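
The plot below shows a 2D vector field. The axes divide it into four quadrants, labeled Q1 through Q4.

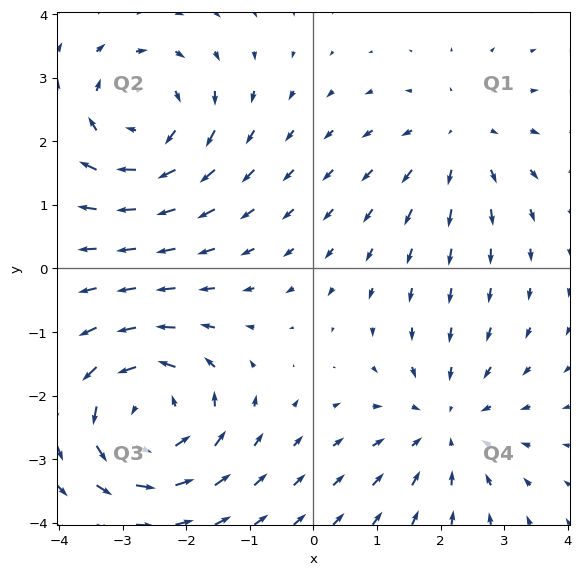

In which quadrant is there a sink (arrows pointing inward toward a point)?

Q4

The sink sits at approximately (2.1, -2.5), which lies in quadrant Q4. The divergence there is about -3, negative as expected for a sink.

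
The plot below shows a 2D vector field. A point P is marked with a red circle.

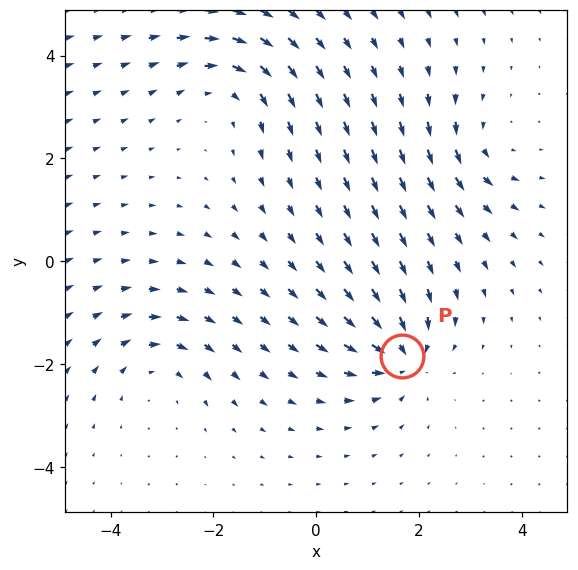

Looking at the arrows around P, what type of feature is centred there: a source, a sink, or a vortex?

sink

At P (1.7, -1.8) the arrows converge inward. Divergence about -6, curl ≈0 — negative divergence with near-zero curl is a sink.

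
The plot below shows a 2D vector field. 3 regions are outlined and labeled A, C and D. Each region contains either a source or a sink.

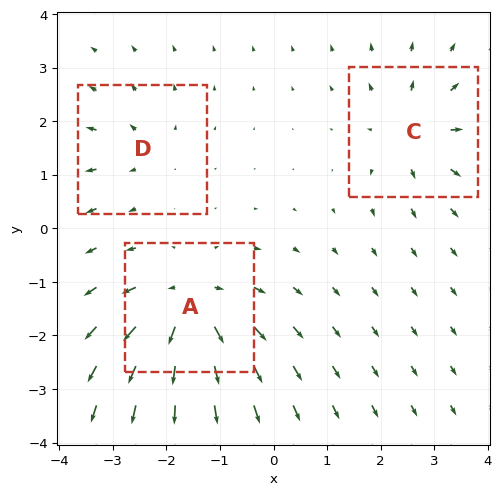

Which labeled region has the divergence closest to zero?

D

Divergence at each region's feature centre — A: about +6, C: about +4, D: about +3. Region D is closest to zero.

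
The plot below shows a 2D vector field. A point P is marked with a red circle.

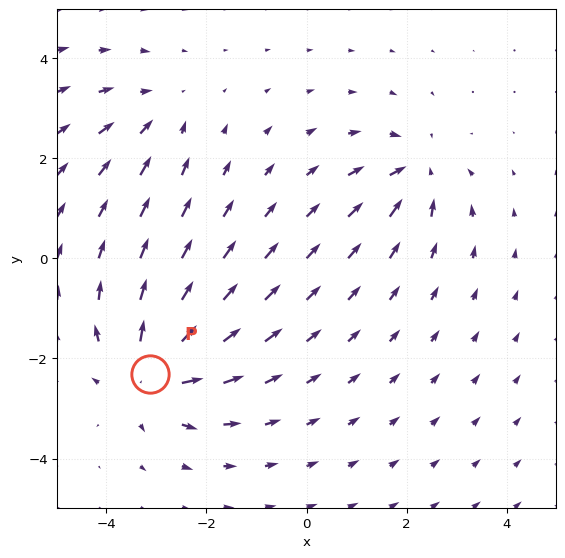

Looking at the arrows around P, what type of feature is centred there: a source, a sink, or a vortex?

At P (-3.1, -2.3) the arrows spread outward. Divergence about +5, curl ≈0 — positive divergence with near-zero curl is a source.

source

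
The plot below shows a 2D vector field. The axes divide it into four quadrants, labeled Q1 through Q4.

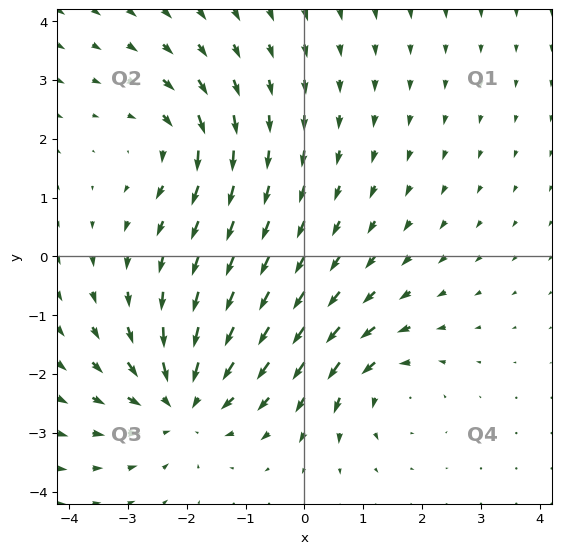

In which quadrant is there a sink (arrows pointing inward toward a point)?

Q3

The sink sits at approximately (-2.1, -2.5), which lies in quadrant Q3. The divergence there is about -4, negative as expected for a sink.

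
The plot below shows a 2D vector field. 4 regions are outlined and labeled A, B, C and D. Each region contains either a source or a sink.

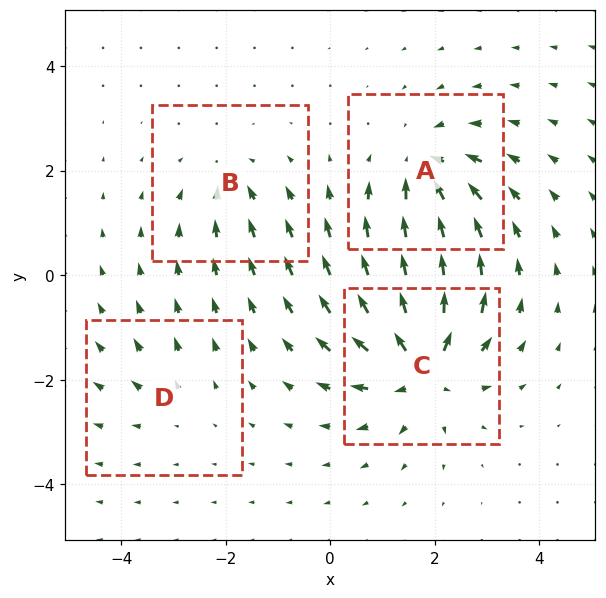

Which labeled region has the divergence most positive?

C

Divergence at each region's feature centre — A: about -6, B: about -3, C: about +7, D: about +2. Region C is most positive.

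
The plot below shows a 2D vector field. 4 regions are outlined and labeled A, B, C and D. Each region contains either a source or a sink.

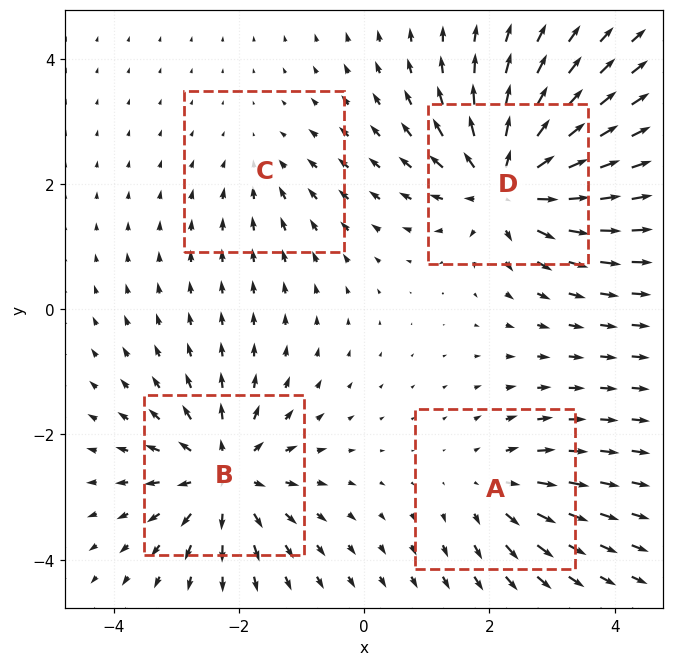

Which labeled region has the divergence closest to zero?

C

Divergence at each region's feature centre — A: about +4, B: about +6, C: about -2, D: about +8. Region C is closest to zero.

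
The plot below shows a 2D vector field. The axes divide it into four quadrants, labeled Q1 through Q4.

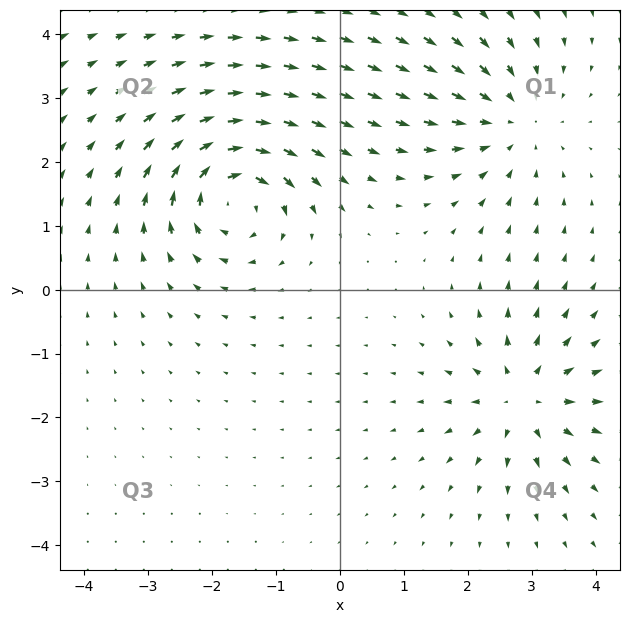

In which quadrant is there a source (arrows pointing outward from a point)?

Q4

The source sits at approximately (2.9, -1.7), which lies in quadrant Q4. The divergence there is about +4, positive as expected for a source.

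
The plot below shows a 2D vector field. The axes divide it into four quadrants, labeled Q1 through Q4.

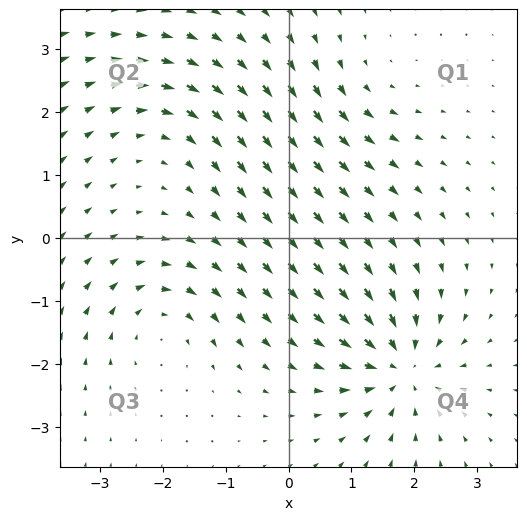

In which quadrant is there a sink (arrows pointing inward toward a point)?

The sink sits at approximately (1.8, -2.1), which lies in quadrant Q4. The divergence there is about -7, negative as expected for a sink.

Q4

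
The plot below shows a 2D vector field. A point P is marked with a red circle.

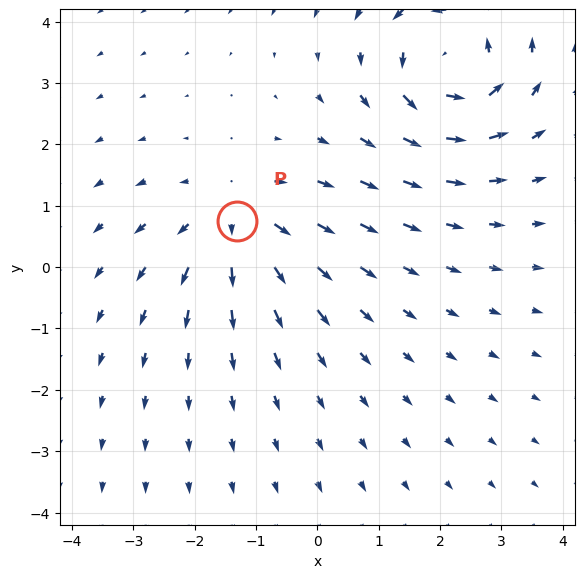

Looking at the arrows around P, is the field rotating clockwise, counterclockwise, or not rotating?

not rotating

Near P at (-1.3, 0.8) the arrows show no circulation. The curl there is ≈0.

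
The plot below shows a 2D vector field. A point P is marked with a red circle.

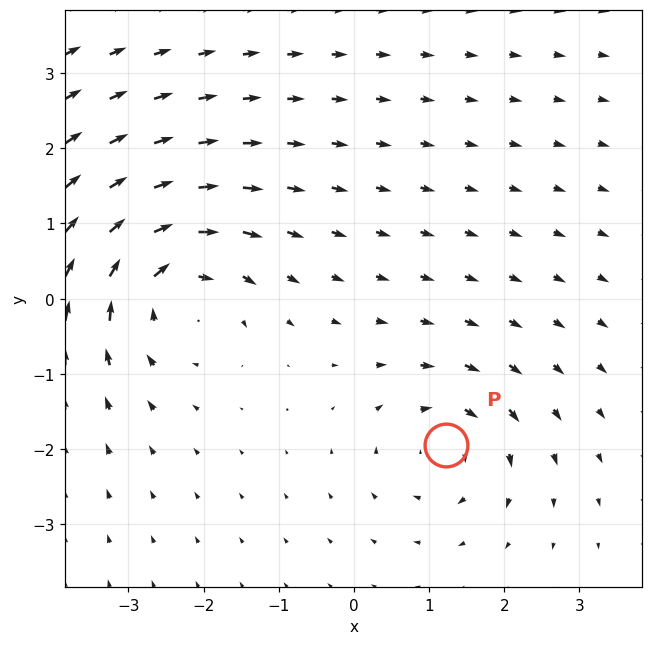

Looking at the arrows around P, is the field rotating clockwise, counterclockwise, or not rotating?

Near P at (1.2, -1.9) the arrows circulate clockwise. The curl (z-component) there is about -4; negative curl means clockwise rotation.

clockwise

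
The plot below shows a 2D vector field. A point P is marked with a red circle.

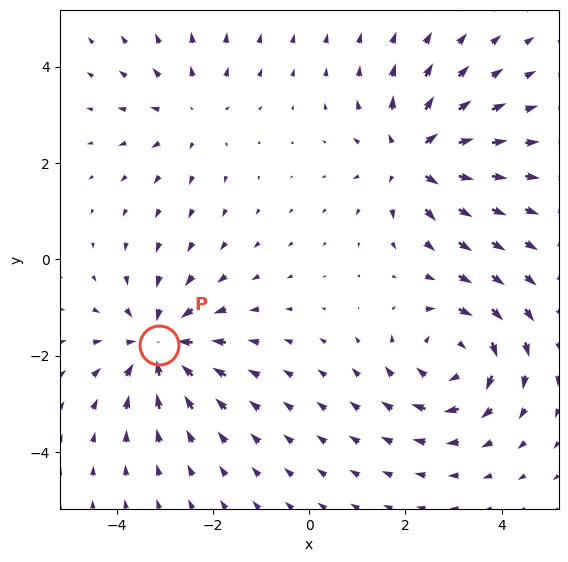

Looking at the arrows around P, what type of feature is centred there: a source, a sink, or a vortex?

sink

At P (-3.1, -1.8) the arrows converge inward. Divergence about -5, curl ≈0 — negative divergence with near-zero curl is a sink.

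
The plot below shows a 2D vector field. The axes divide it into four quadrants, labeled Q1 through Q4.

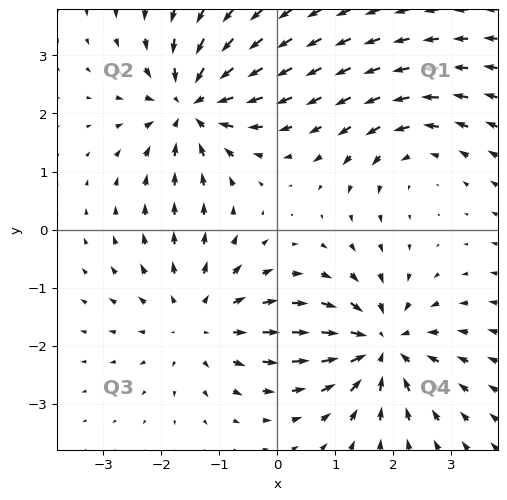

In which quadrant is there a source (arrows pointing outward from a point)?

Q3

The source sits at approximately (-1.3, -1.6), which lies in quadrant Q3. The divergence there is about +3, positive as expected for a source.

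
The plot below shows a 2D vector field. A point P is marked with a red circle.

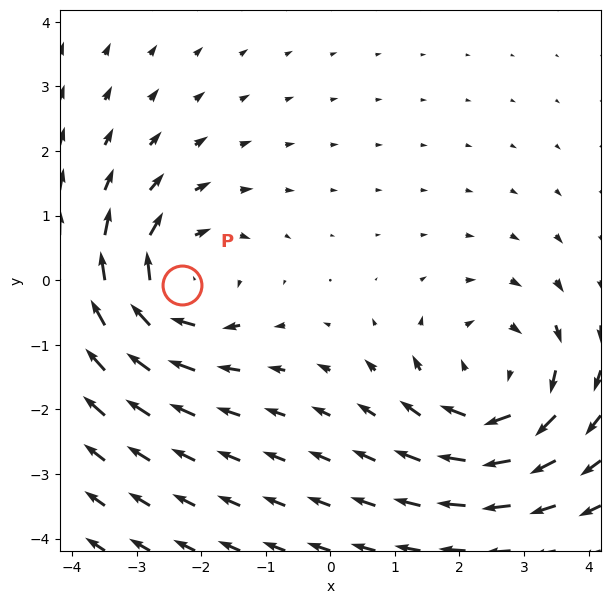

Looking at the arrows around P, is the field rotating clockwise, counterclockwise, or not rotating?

clockwise

Near P at (-2.3, -0.1) the arrows circulate clockwise. The curl (z-component) there is about -4; negative curl means clockwise rotation.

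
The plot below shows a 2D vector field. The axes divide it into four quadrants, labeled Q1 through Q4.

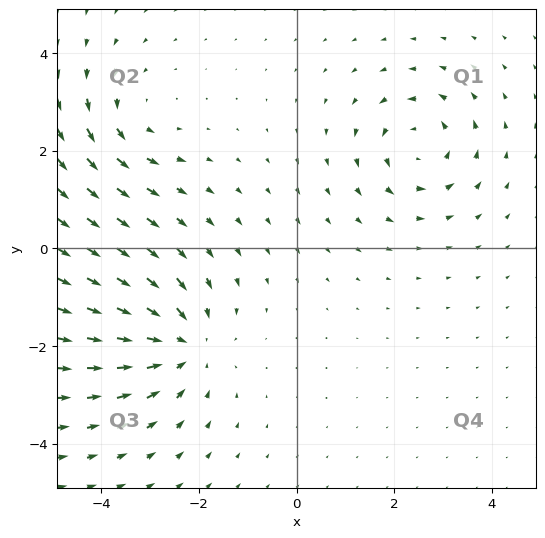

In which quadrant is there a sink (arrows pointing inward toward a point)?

Q3

The sink sits at approximately (-2.4, -2.0), which lies in quadrant Q3. The divergence there is about -4, negative as expected for a sink.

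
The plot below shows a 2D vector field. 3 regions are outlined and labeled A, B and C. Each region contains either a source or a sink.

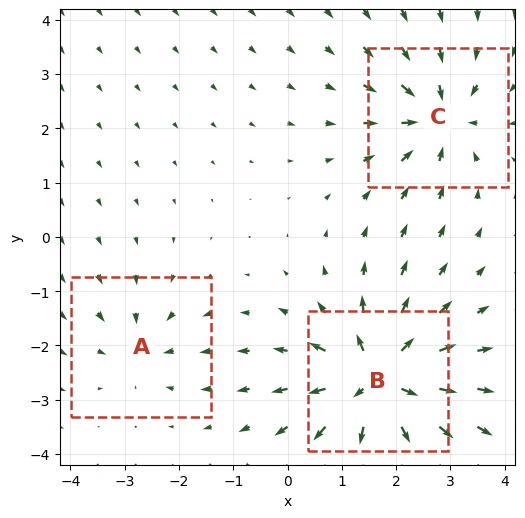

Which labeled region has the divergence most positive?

B

Divergence at each region's feature centre — A: about -3, B: about +7, C: about -4. Region B is most positive.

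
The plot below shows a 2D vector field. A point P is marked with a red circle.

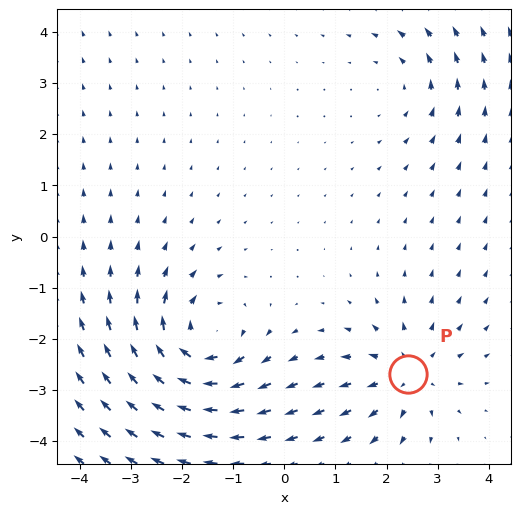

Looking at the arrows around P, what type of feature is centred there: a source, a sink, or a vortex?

At P (2.4, -2.7) the arrows spread outward. Divergence about +4, curl ≈0 — positive divergence with near-zero curl is a source.

source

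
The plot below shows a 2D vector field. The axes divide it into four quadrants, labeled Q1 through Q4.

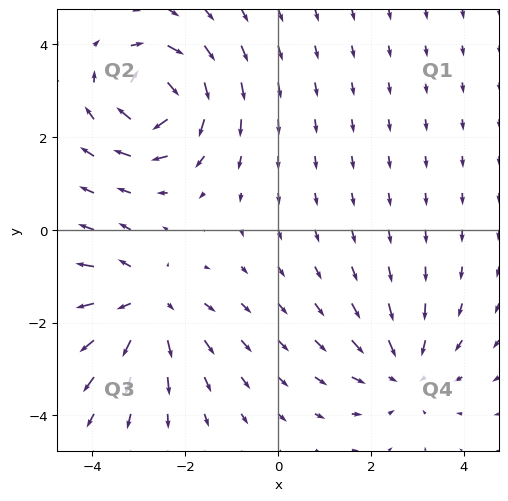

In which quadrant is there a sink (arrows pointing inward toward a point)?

The sink sits at approximately (2.7, -3.1), which lies in quadrant Q4. The divergence there is about -3, negative as expected for a sink.

Q4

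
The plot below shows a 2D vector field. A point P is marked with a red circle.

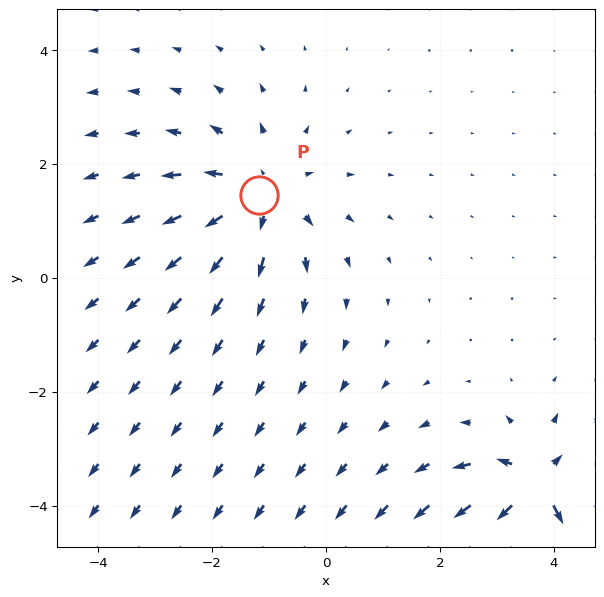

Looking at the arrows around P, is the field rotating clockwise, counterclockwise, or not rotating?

not rotating

Near P at (-1.2, 1.5) the arrows show no circulation. The curl there is ≈0.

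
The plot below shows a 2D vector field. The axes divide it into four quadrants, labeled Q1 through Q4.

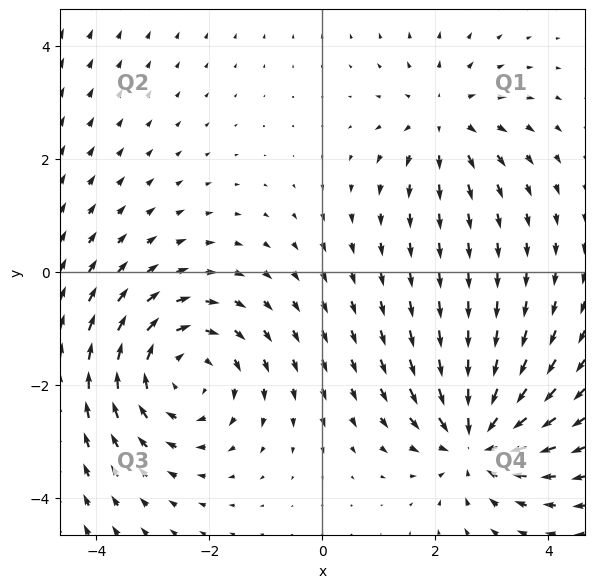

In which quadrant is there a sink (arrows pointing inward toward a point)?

Q4

The sink sits at approximately (2.7, -3.0), which lies in quadrant Q4. The divergence there is about -5, negative as expected for a sink.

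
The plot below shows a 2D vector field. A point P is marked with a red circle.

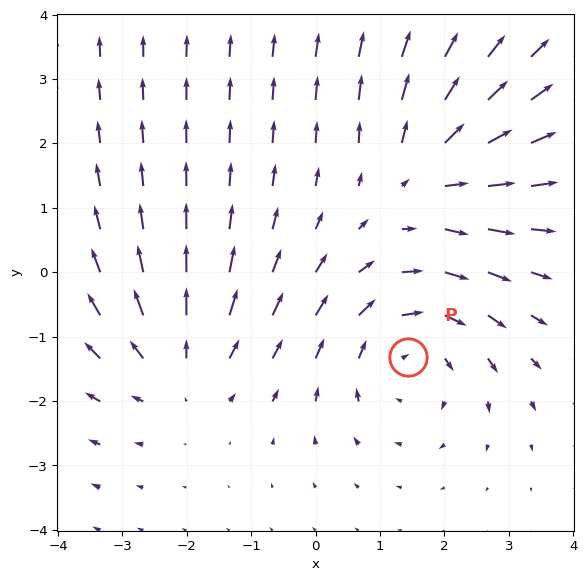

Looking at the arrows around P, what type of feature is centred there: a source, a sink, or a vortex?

At P (1.4, -1.3) the arrows circulate clockwise. Divergence ≈0, curl about -3 — near-zero divergence with nonzero curl is a vortex.

vortex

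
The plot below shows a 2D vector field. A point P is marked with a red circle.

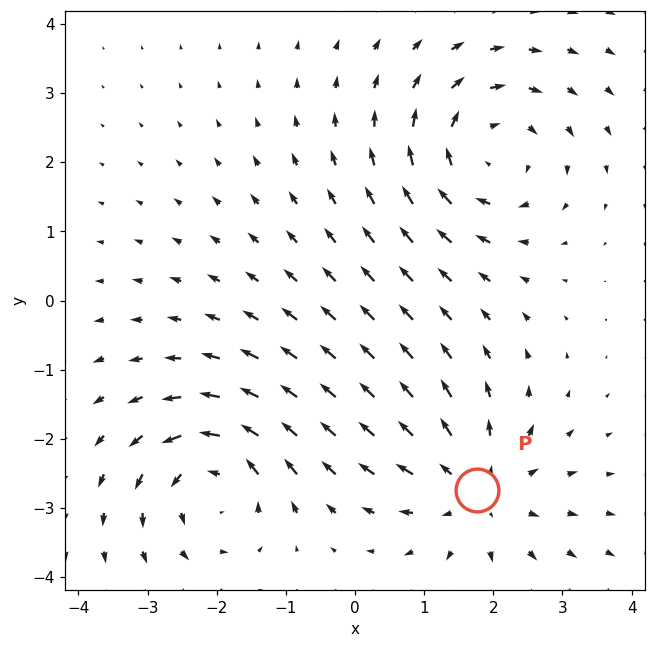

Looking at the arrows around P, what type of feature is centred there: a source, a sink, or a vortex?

At P (1.8, -2.7) the arrows spread outward. Divergence about +4, curl ≈0 — positive divergence with near-zero curl is a source.

source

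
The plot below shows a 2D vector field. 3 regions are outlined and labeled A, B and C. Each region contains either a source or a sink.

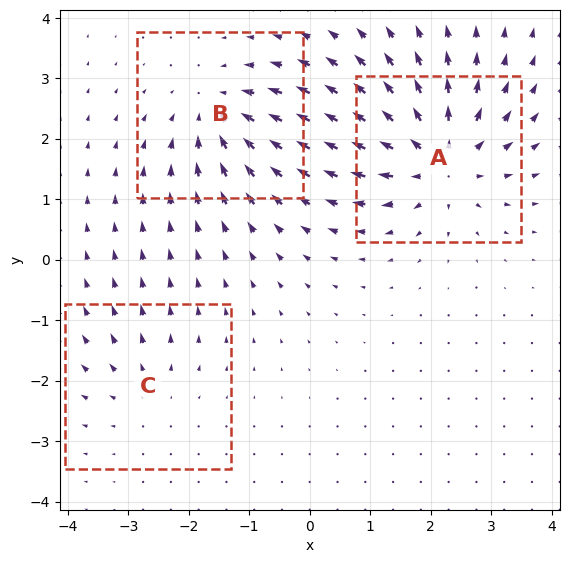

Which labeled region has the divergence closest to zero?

Divergence at each region's feature centre — A: about +5, B: about -4, C: about +2. Region C is closest to zero.

C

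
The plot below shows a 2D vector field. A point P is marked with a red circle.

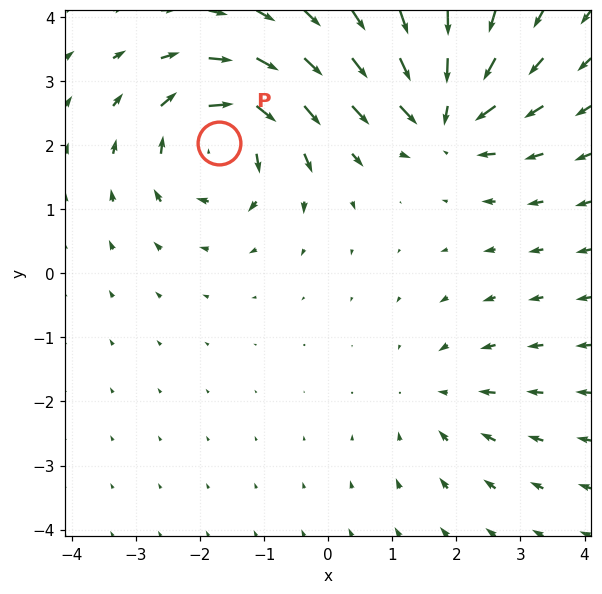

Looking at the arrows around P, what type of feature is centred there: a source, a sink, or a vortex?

At P (-1.7, 2.0) the arrows circulate clockwise. Divergence ≈0, curl about -6 — near-zero divergence with nonzero curl is a vortex.

vortex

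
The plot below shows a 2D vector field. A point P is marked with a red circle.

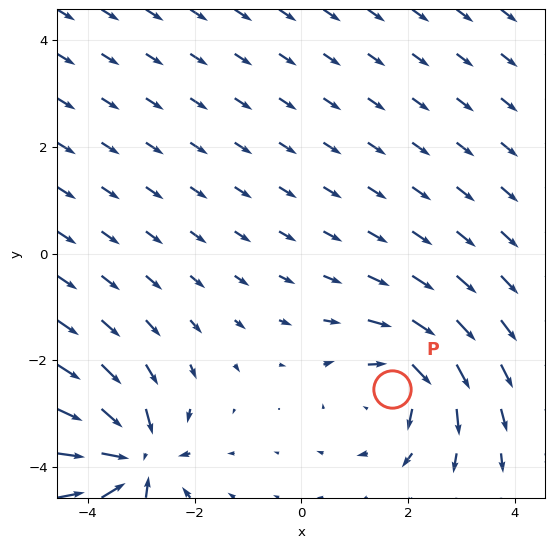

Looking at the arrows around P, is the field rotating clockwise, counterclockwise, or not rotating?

Near P at (1.7, -2.5) the arrows circulate clockwise. The curl (z-component) there is about -3; negative curl means clockwise rotation.

clockwise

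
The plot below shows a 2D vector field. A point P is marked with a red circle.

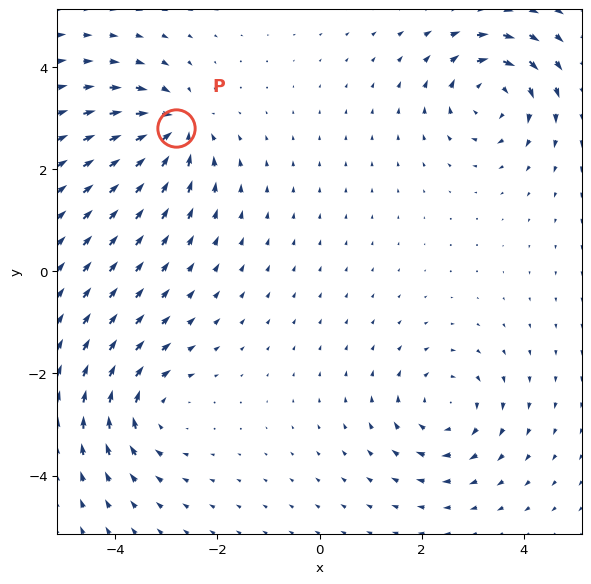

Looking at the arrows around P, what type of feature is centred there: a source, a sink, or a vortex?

At P (-2.8, 2.8) the arrows converge inward. Divergence about -7, curl ≈0 — negative divergence with near-zero curl is a sink.

sink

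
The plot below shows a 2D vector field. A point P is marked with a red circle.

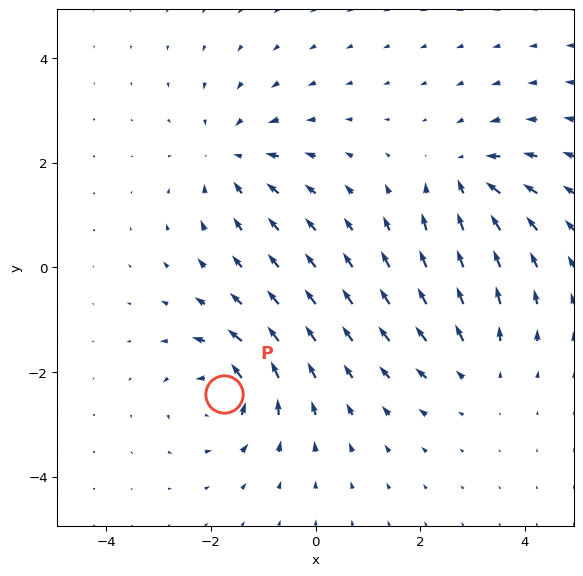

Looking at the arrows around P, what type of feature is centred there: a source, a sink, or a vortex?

At P (-1.8, -2.4) the arrows circulate counterclockwise. Divergence ≈0, curl about +7 — near-zero divergence with nonzero curl is a vortex.

vortex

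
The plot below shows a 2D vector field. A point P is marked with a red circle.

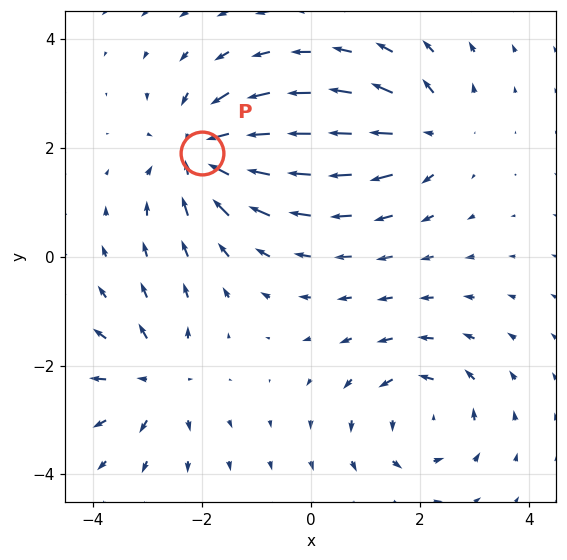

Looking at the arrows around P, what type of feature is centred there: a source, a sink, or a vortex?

sink

At P (-2.0, 1.9) the arrows converge inward. Divergence about -4, curl ≈0 — negative divergence with near-zero curl is a sink.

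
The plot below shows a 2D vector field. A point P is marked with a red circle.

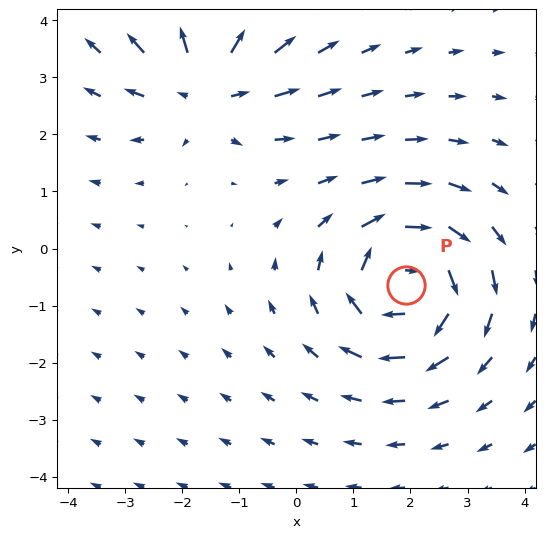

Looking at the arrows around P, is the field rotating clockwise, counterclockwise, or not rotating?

Near P at (1.9, -0.6) the arrows circulate clockwise. The curl (z-component) there is about -5; negative curl means clockwise rotation.

clockwise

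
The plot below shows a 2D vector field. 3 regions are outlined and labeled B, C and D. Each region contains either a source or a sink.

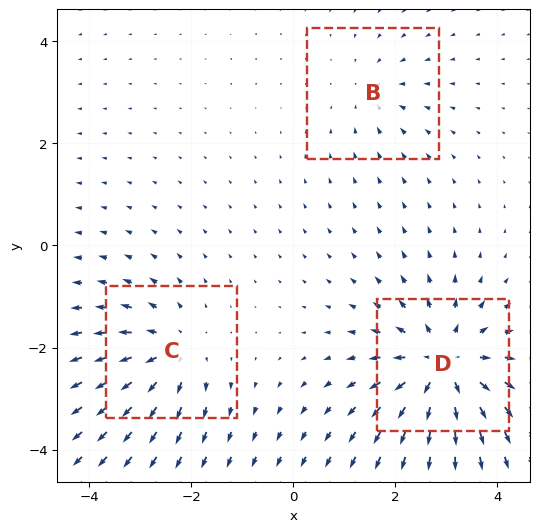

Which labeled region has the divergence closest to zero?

Divergence at each region's feature centre — B: about -2, C: about +4, D: about +6. Region B is closest to zero.

B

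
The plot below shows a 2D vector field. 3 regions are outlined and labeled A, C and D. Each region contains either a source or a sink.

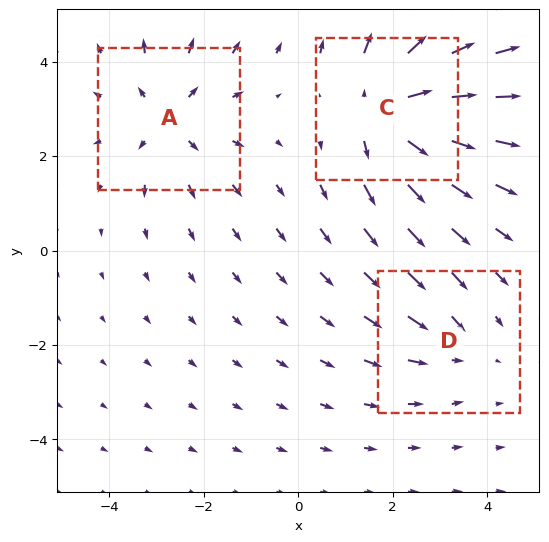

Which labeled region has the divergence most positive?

C

Divergence at each region's feature centre — A: about +3, C: about +4, D: about -2. Region C is most positive.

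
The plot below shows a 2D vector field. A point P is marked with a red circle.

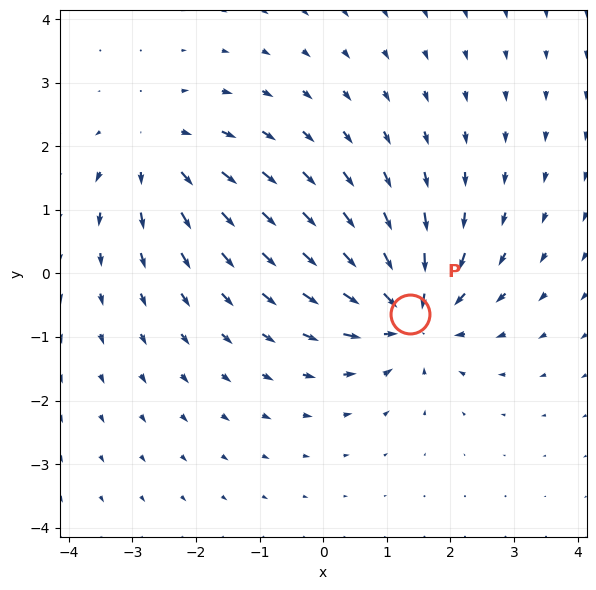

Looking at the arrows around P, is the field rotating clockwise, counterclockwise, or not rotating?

Near P at (1.4, -0.6) the arrows show no circulation. The curl there is ≈0.

not rotating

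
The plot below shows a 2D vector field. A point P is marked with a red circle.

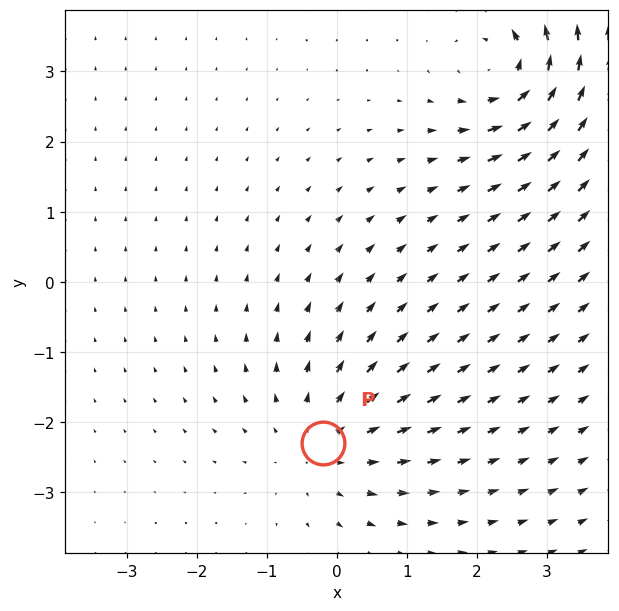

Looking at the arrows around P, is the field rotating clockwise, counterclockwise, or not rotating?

Near P at (-0.2, -2.3) the arrows show no circulation. The curl there is ≈0.

not rotating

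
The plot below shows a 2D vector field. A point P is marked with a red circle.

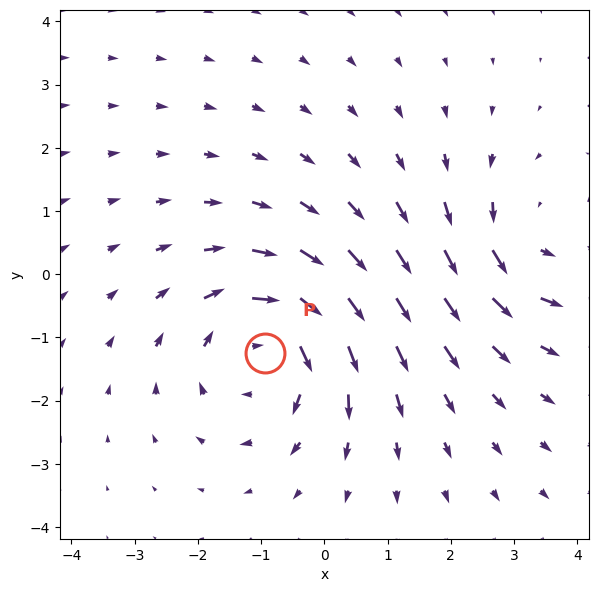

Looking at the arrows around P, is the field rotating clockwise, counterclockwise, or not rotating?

clockwise

Near P at (-0.9, -1.2) the arrows circulate clockwise. The curl (z-component) there is about -4; negative curl means clockwise rotation.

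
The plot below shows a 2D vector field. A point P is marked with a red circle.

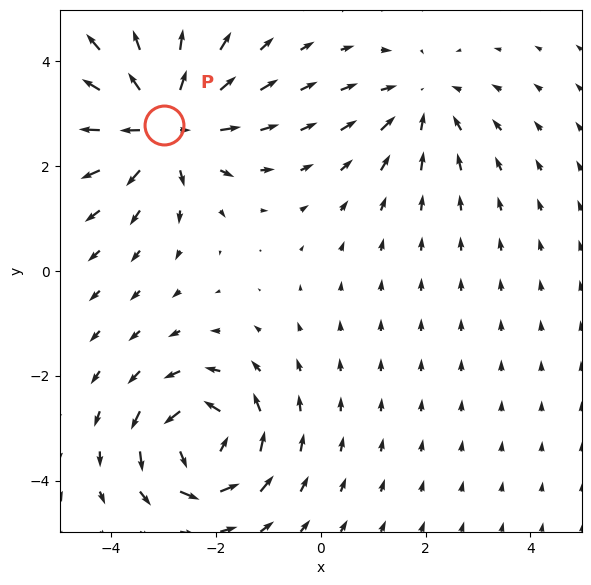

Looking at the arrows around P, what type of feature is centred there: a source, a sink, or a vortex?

source

At P (-3.0, 2.8) the arrows spread outward. Divergence about +5, curl ≈0 — positive divergence with near-zero curl is a source.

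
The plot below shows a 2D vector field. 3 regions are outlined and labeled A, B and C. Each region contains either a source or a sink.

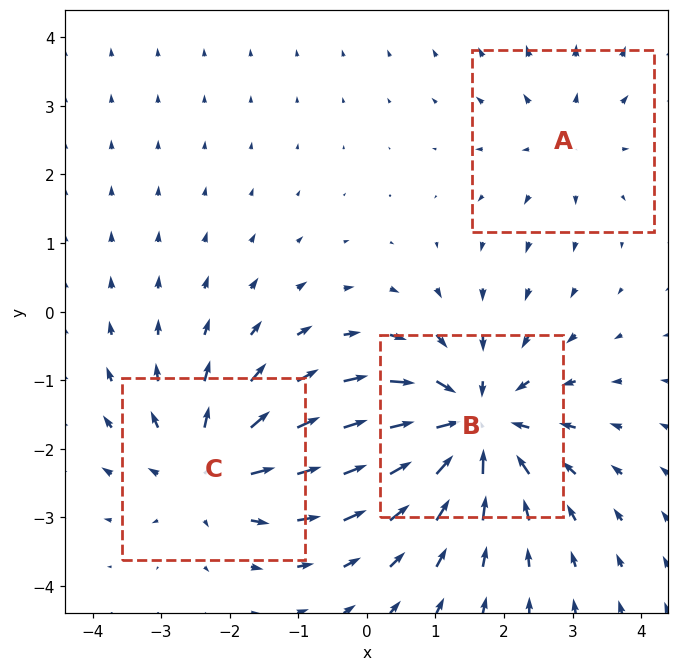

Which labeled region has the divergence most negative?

B

Divergence at each region's feature centre — A: about +2, B: about -5, C: about +3. Region B is most negative.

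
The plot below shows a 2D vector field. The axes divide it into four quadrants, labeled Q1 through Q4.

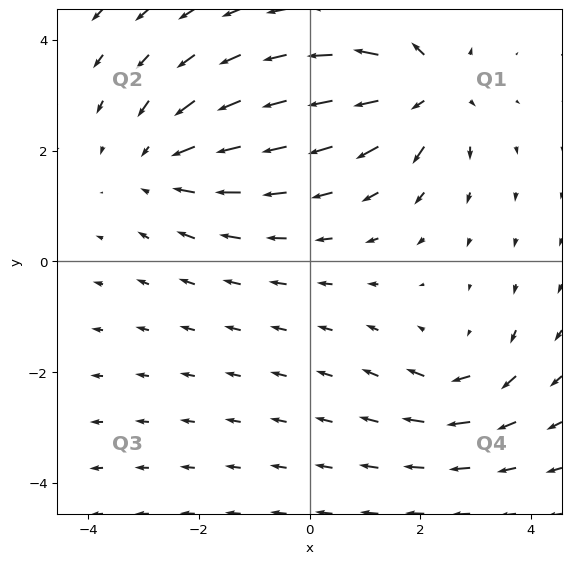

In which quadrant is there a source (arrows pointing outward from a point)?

Q1

The source sits at approximately (2.1, 3.1), which lies in quadrant Q1. The divergence there is about +4, positive as expected for a source.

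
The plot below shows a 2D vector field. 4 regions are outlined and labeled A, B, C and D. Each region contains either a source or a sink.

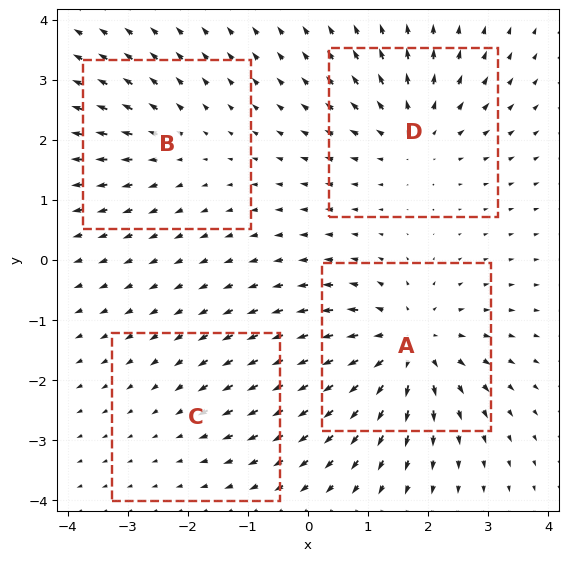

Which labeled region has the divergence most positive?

Divergence at each region's feature centre — A: about +7, B: about +3, C: about -2, D: about +5. Region A is most positive.

A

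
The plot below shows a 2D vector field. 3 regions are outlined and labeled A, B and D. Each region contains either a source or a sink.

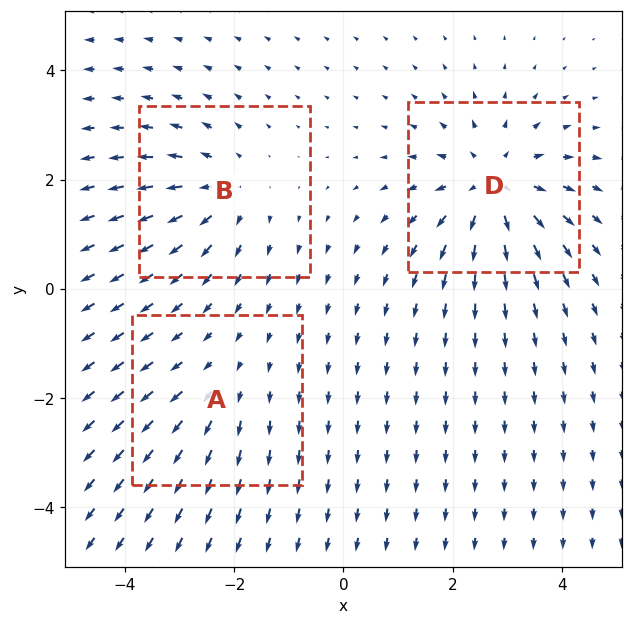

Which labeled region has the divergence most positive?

D

Divergence at each region's feature centre — A: about +2, B: about +3, D: about +4. Region D is most positive.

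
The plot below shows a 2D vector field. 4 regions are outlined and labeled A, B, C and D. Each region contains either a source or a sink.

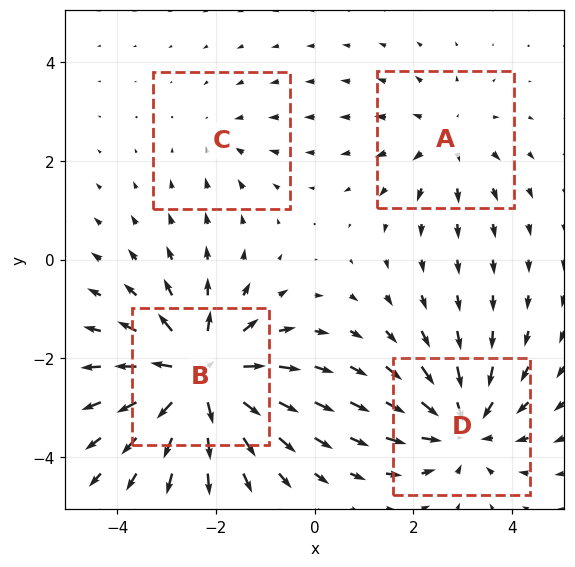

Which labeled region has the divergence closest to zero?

Divergence at each region's feature centre — A: about +3, B: about +7, C: about -2, D: about -5. Region C is closest to zero.

C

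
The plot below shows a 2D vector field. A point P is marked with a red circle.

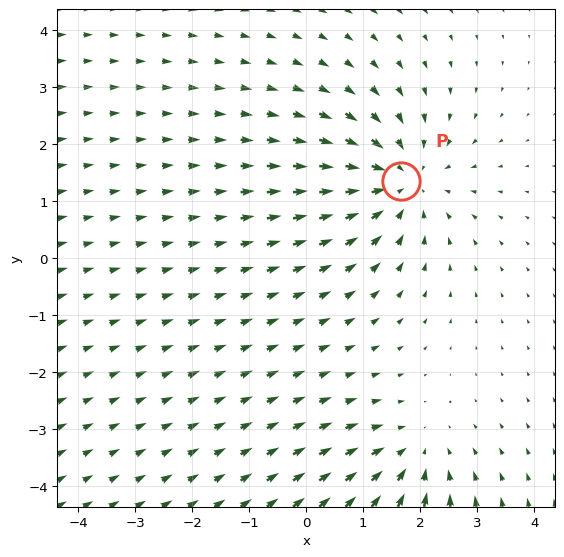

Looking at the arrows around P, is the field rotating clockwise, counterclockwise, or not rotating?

not rotating

Near P at (1.7, 1.3) the arrows show no circulation. The curl there is ≈0.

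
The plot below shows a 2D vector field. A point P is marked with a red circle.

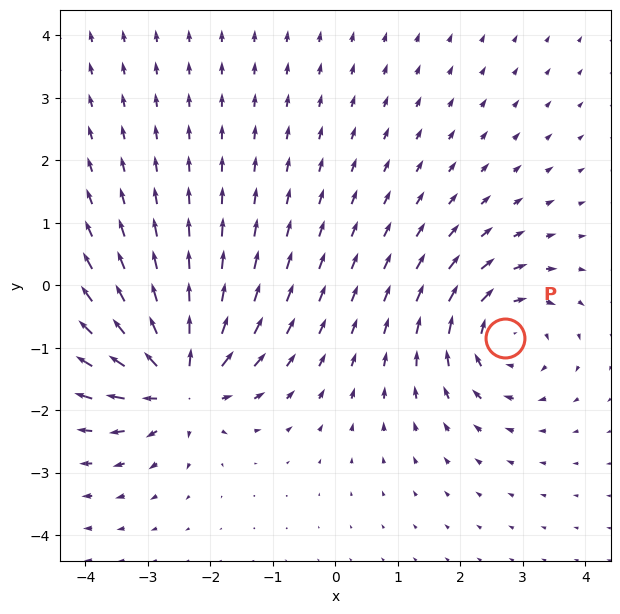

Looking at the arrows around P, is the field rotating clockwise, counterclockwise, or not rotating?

Near P at (2.7, -0.8) the arrows circulate clockwise. The curl (z-component) there is about -4; negative curl means clockwise rotation.

clockwise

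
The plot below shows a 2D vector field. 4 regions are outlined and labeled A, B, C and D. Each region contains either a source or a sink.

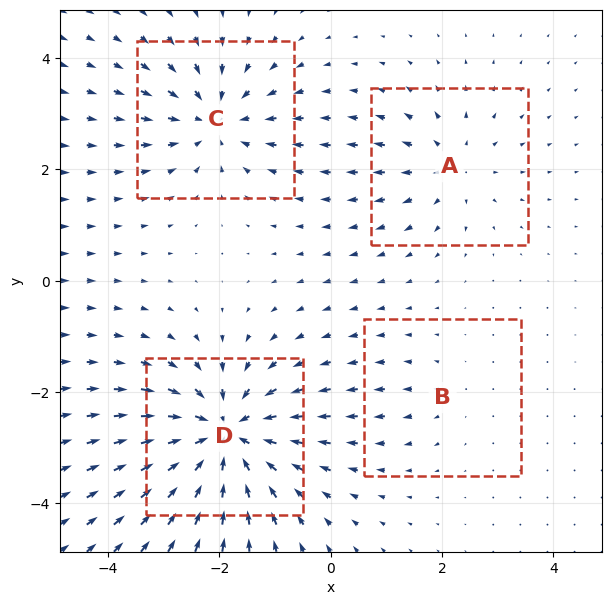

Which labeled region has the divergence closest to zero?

B

Divergence at each region's feature centre — A: about +4, B: about +2, C: about -5, D: about -7. Region B is closest to zero.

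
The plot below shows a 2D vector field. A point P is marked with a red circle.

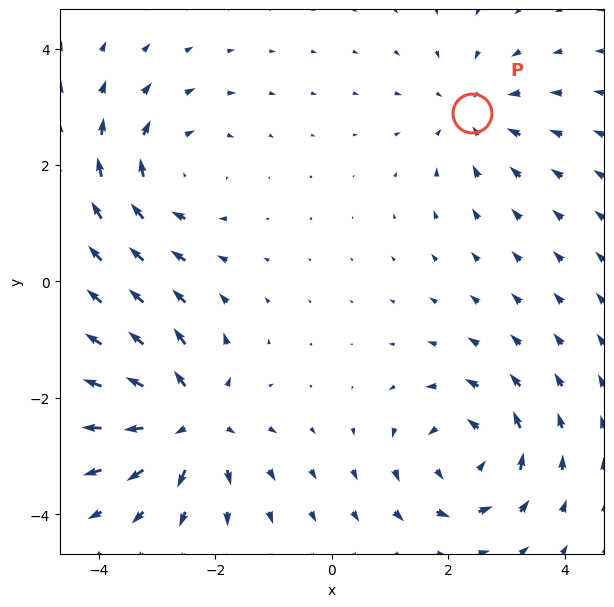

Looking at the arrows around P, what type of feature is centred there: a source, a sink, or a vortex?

At P (2.4, 2.9) the arrows converge inward. Divergence about -3, curl ≈0 — negative divergence with near-zero curl is a sink.

sink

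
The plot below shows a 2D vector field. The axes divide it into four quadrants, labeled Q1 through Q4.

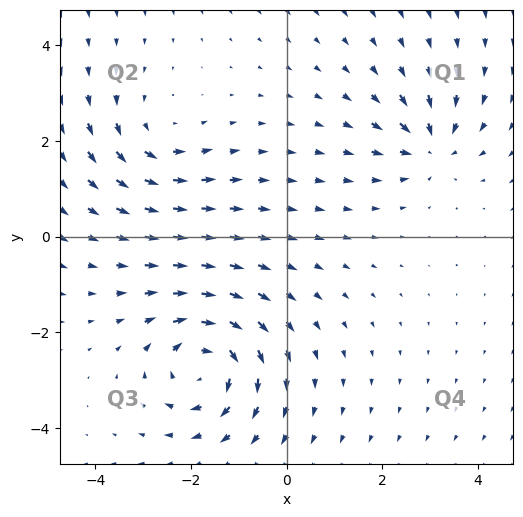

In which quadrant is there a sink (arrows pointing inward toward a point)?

The sink sits at approximately (3.0, 1.9), which lies in quadrant Q1. The divergence there is about -4, negative as expected for a sink.

Q1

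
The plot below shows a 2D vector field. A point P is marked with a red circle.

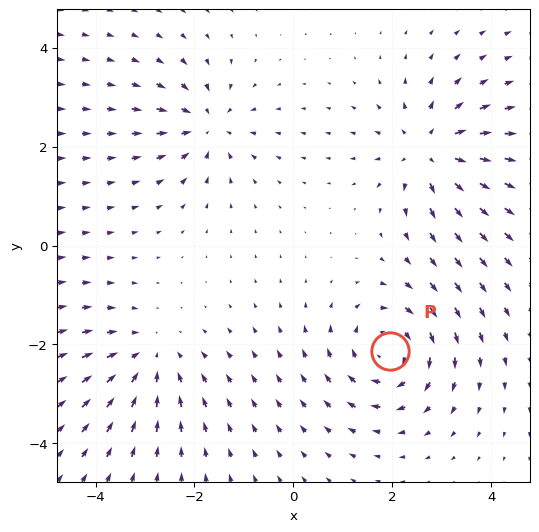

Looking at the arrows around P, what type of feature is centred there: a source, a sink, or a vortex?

At P (2.0, -2.1) the arrows circulate clockwise. Divergence ≈0, curl about -5 — near-zero divergence with nonzero curl is a vortex.

vortex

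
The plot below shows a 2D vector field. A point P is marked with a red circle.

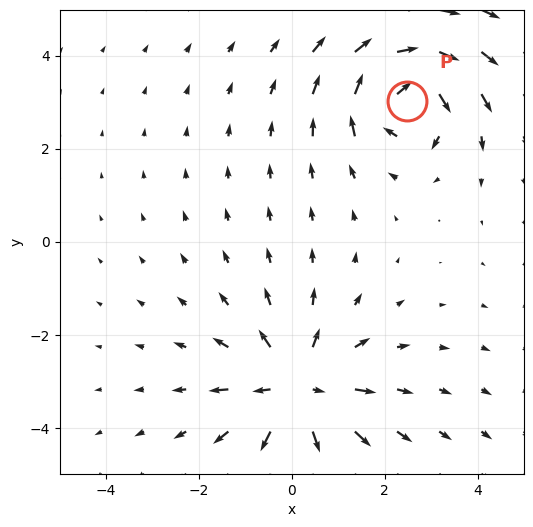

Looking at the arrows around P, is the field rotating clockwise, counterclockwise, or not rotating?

clockwise

Near P at (2.5, 3.0) the arrows circulate clockwise. The curl (z-component) there is about -5; negative curl means clockwise rotation.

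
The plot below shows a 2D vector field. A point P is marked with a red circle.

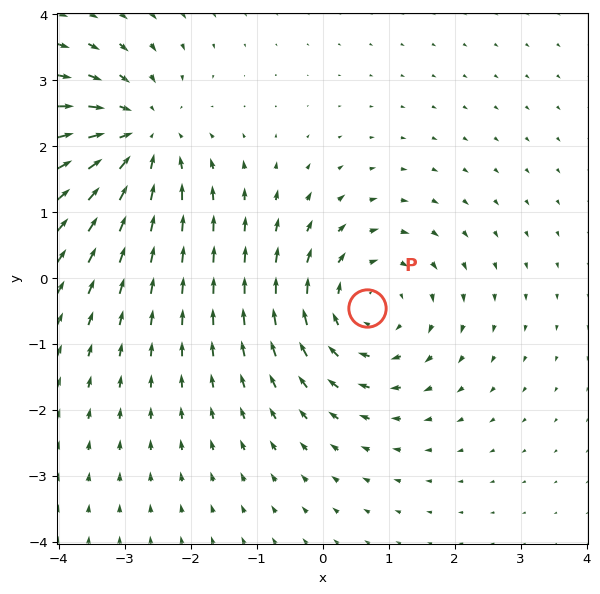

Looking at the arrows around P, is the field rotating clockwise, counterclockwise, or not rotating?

Near P at (0.7, -0.4) the arrows circulate clockwise. The curl (z-component) there is about -3; negative curl means clockwise rotation.

clockwise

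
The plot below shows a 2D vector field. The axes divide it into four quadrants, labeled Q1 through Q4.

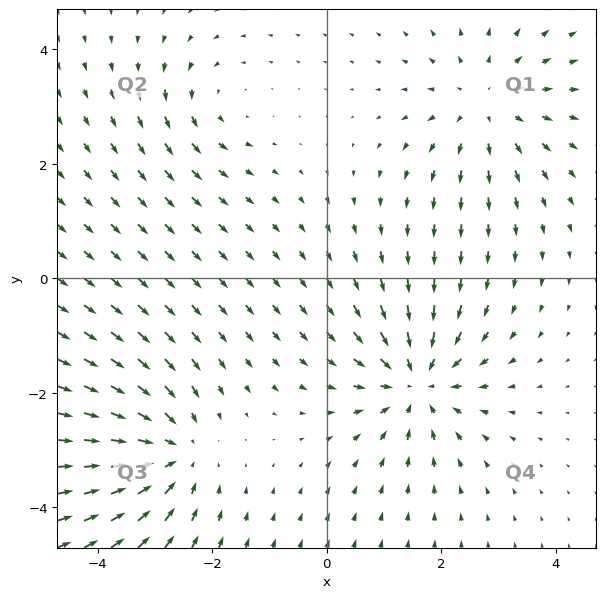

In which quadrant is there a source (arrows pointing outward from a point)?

The source sits at approximately (2.8, 3.0), which lies in quadrant Q1. The divergence there is about +3, positive as expected for a source.

Q1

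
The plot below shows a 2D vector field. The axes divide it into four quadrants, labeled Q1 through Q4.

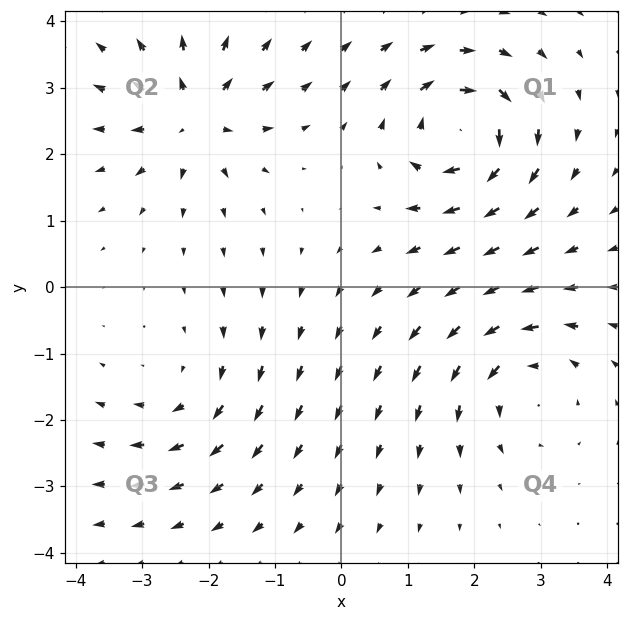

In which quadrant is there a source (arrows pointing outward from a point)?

Q2

The source sits at approximately (-2.2, 2.6), which lies in quadrant Q2. The divergence there is about +5, positive as expected for a source.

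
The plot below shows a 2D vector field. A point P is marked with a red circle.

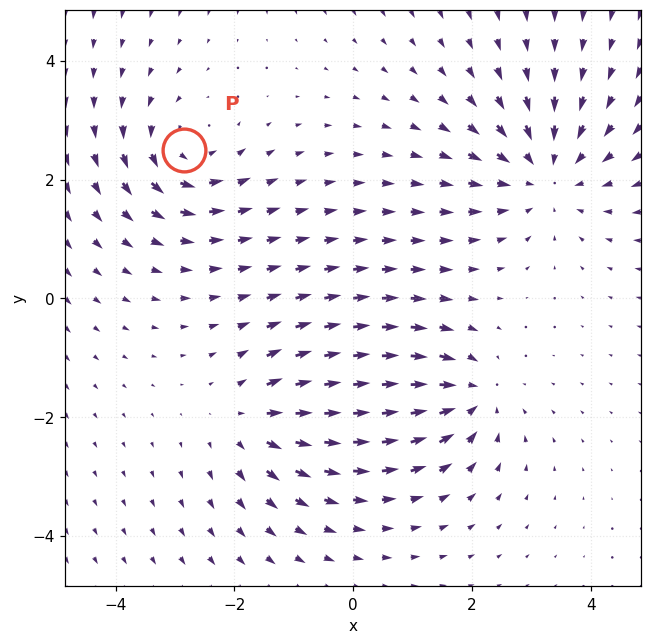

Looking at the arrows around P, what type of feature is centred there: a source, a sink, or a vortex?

vortex

At P (-2.8, 2.5) the arrows circulate counterclockwise. Divergence ≈0, curl about +4 — near-zero divergence with nonzero curl is a vortex.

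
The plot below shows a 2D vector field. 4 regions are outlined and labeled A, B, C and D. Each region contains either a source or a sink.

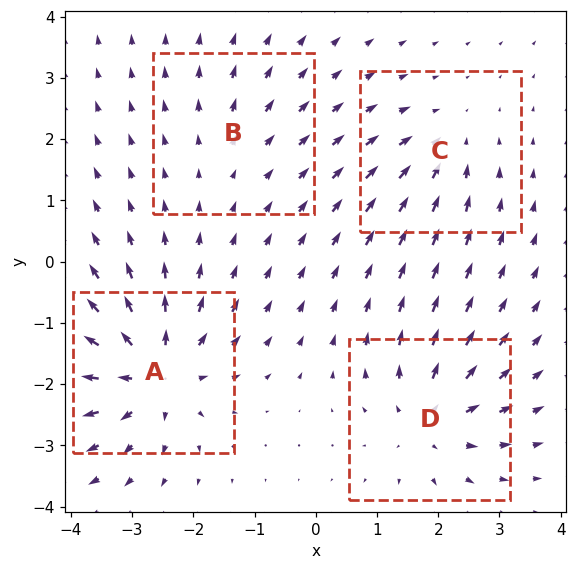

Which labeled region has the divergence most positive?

A

Divergence at each region's feature centre — A: about +8, B: about +2, C: about -4, D: about +6. Region A is most positive.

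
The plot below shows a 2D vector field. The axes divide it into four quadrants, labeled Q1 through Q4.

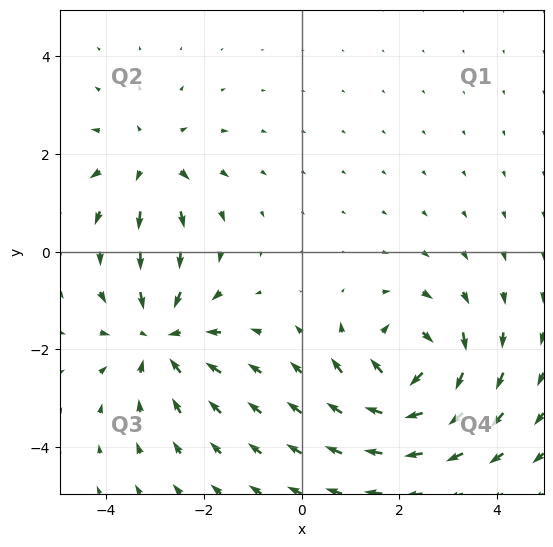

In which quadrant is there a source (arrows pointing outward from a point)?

The source sits at approximately (-3.1, 1.8), which lies in quadrant Q2. The divergence there is about +3, positive as expected for a source.

Q2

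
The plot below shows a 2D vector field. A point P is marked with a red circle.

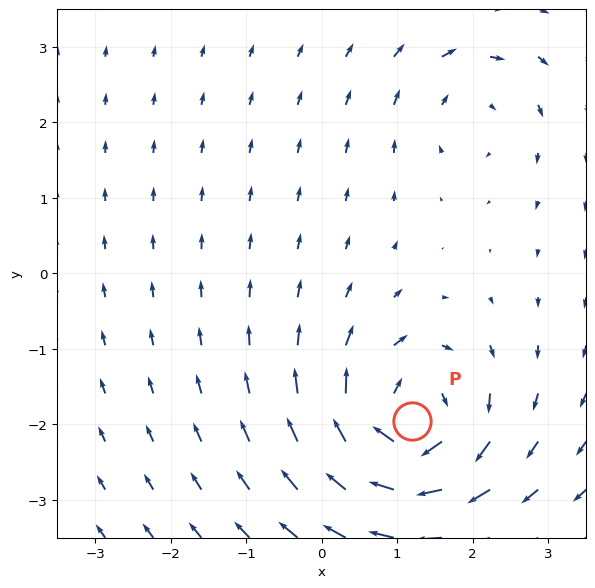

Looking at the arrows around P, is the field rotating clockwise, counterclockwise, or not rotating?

clockwise

Near P at (1.2, -2.0) the arrows circulate clockwise. The curl (z-component) there is about -7; negative curl means clockwise rotation.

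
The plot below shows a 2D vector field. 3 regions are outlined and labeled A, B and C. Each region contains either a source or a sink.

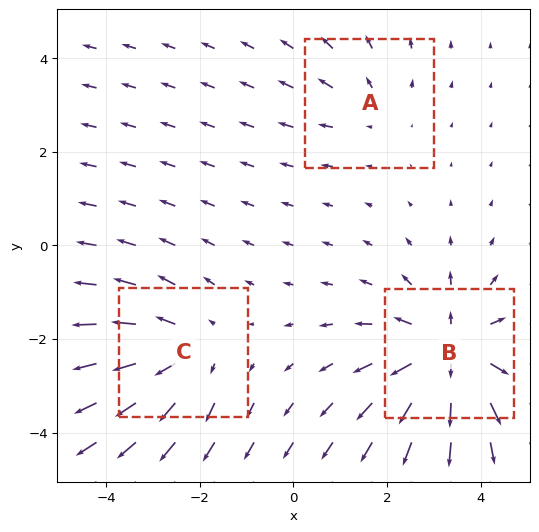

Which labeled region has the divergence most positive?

B

Divergence at each region's feature centre — A: about +2, B: about +5, C: about +3. Region B is most positive.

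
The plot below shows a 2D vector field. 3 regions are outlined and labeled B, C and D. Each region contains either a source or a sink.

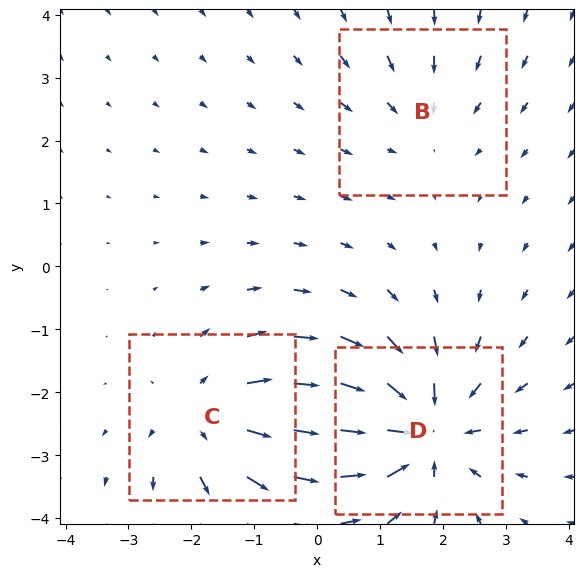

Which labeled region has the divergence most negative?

D

Divergence at each region's feature centre — B: about -2, C: about +3, D: about -5. Region D is most negative.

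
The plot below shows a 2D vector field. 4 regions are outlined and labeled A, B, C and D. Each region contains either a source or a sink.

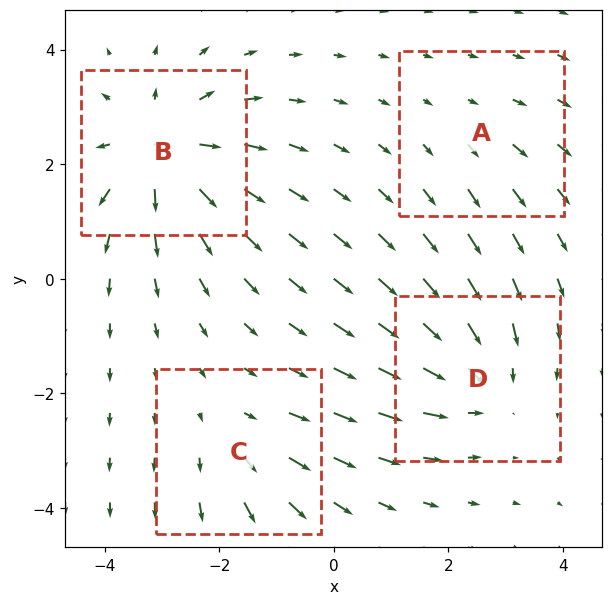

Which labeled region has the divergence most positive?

Divergence at each region's feature centre — A: about +2, B: about +6, C: about +3, D: about -4. Region B is most positive.

B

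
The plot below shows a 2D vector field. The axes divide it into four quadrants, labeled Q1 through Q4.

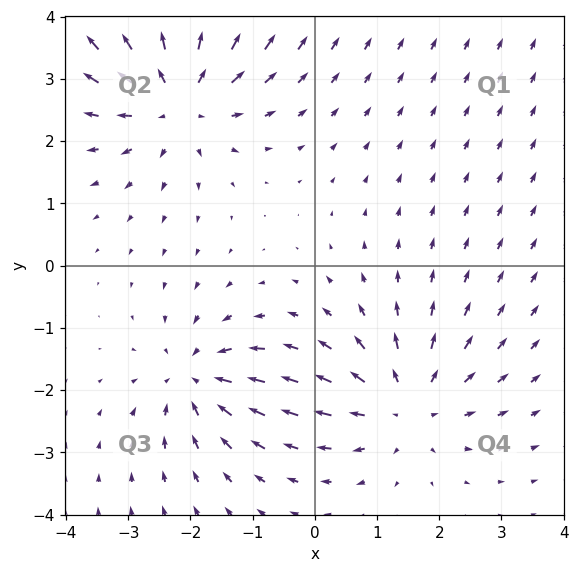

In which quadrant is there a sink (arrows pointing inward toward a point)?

Q3

The sink sits at approximately (-1.9, -1.8), which lies in quadrant Q3. The divergence there is about -4, negative as expected for a sink.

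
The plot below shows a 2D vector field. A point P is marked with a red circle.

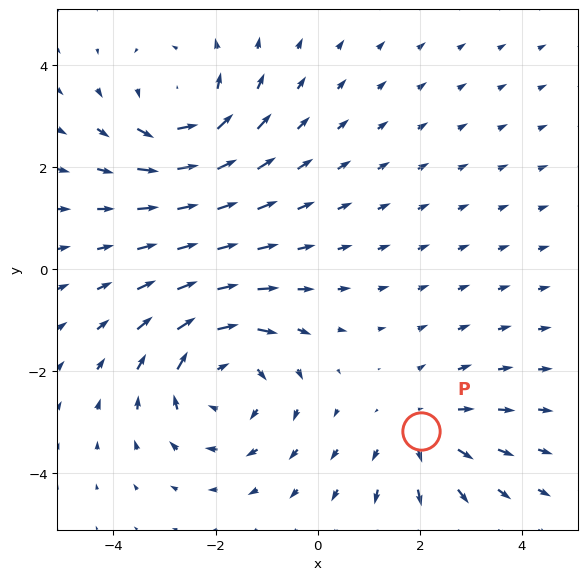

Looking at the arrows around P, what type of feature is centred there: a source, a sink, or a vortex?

At P (2.0, -3.2) the arrows spread outward. Divergence about +3, curl ≈0 — positive divergence with near-zero curl is a source.

source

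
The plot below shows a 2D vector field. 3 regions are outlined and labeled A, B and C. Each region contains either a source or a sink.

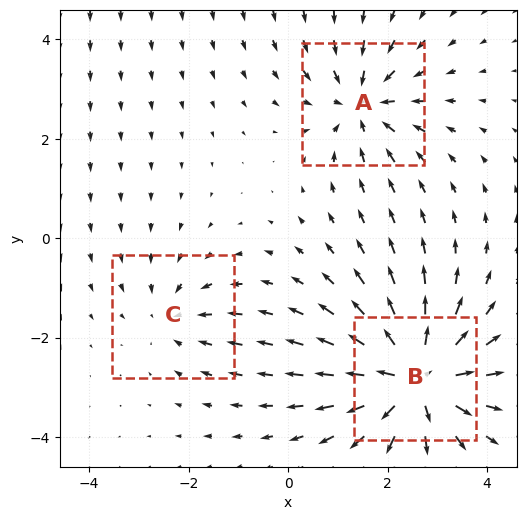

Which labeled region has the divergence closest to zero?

C

Divergence at each region's feature centre — A: about -4, B: about +6, C: about -2. Region C is closest to zero.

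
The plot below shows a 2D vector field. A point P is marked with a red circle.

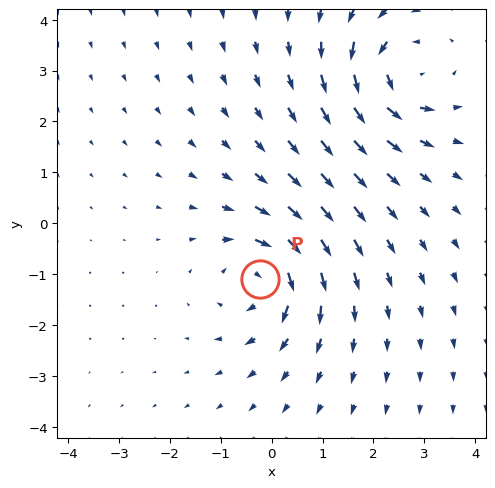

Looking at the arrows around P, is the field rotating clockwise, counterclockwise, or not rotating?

Near P at (-0.2, -1.1) the arrows circulate clockwise. The curl (z-component) there is about -6; negative curl means clockwise rotation.

clockwise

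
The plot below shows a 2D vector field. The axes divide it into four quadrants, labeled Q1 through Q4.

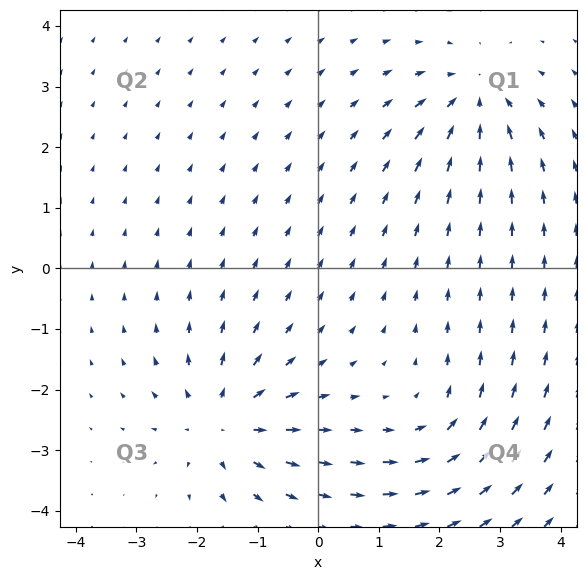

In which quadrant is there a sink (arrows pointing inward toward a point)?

The sink sits at approximately (2.6, 2.8), which lies in quadrant Q1. The divergence there is about -5, negative as expected for a sink.

Q1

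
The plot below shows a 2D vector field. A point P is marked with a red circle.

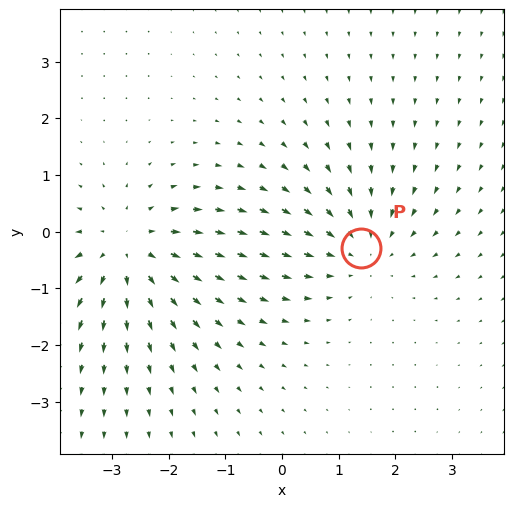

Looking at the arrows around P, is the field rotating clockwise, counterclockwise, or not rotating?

Near P at (1.4, -0.3) the arrows show no circulation. The curl there is ≈0.

not rotating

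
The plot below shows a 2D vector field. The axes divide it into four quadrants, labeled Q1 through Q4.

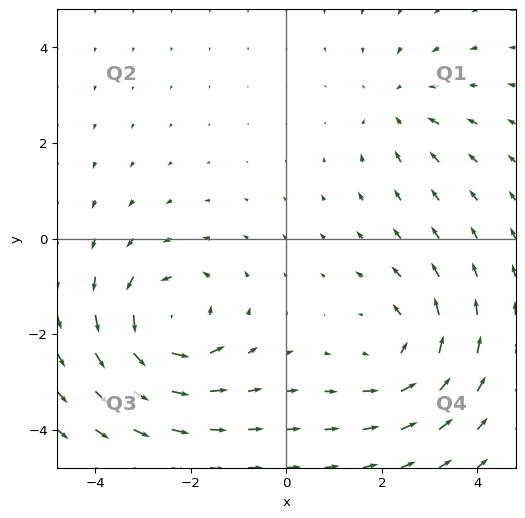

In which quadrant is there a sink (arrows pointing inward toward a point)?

The sink sits at approximately (2.3, 2.8), which lies in quadrant Q1. The divergence there is about -3, negative as expected for a sink.

Q1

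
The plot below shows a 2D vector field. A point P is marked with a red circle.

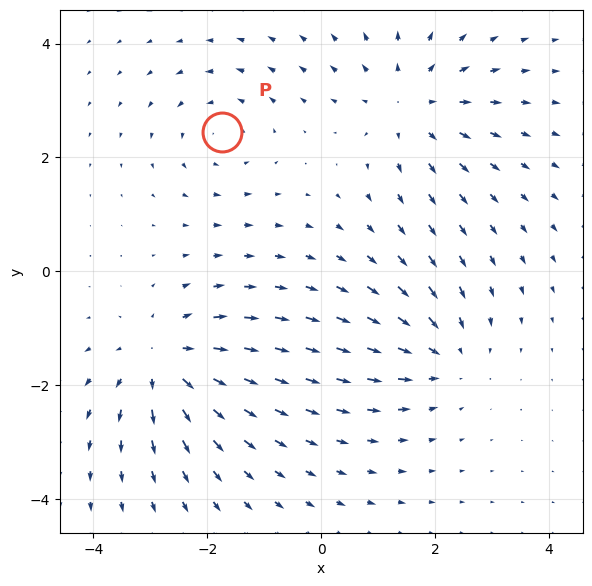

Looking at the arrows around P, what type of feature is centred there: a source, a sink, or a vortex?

At P (-1.7, 2.4) the arrows circulate counterclockwise. Divergence ≈0, curl about +3 — near-zero divergence with nonzero curl is a vortex.

vortex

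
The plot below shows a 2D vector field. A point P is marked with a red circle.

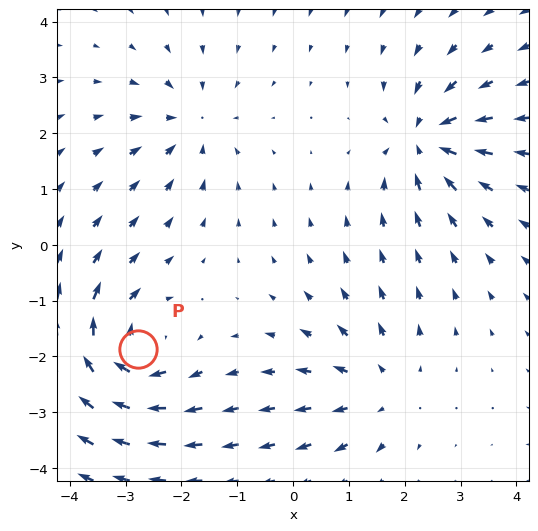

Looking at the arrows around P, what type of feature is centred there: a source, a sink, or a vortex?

At P (-2.8, -1.9) the arrows circulate clockwise. Divergence ≈0, curl about -5 — near-zero divergence with nonzero curl is a vortex.

vortex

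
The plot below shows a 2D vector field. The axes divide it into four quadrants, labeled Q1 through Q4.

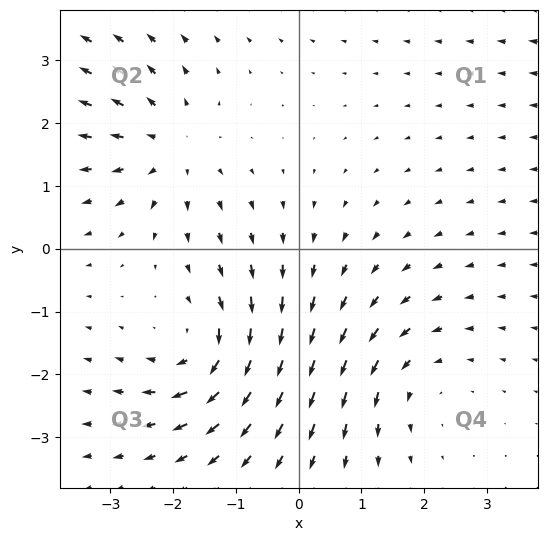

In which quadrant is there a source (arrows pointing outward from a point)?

The source sits at approximately (-2.0, 1.6), which lies in quadrant Q2. The divergence there is about +3, positive as expected for a source.

Q2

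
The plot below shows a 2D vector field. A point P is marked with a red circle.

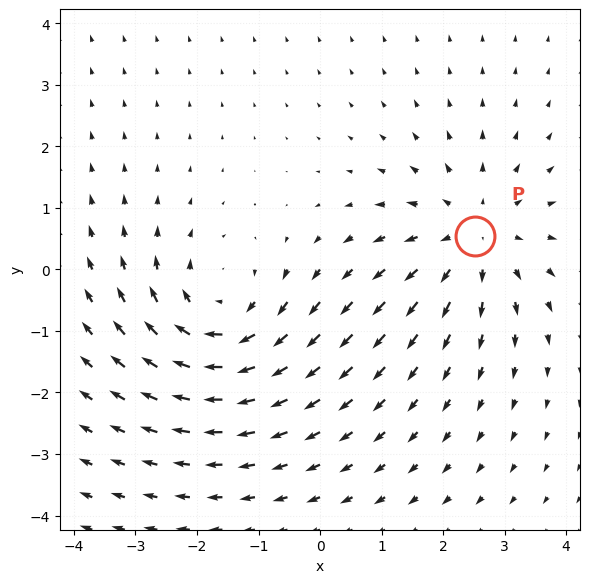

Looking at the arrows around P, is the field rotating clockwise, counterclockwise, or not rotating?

not rotating

Near P at (2.5, 0.6) the arrows show no circulation. The curl there is ≈0.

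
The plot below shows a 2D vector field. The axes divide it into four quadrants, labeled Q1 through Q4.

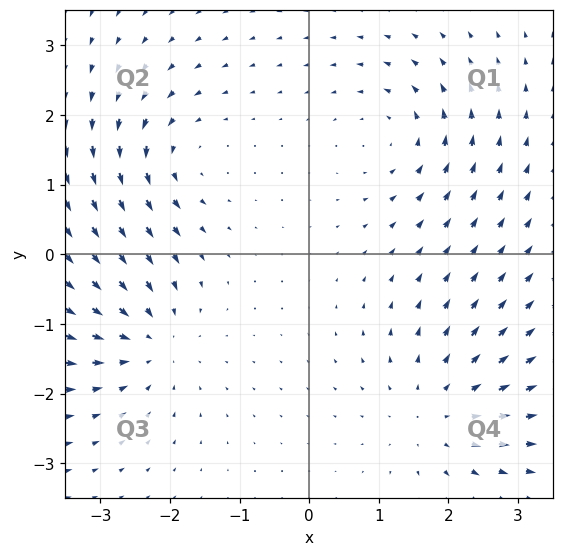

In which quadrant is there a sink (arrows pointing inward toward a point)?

The sink sits at approximately (-2.3, -1.2), which lies in quadrant Q3. The divergence there is about -5, negative as expected for a sink.

Q3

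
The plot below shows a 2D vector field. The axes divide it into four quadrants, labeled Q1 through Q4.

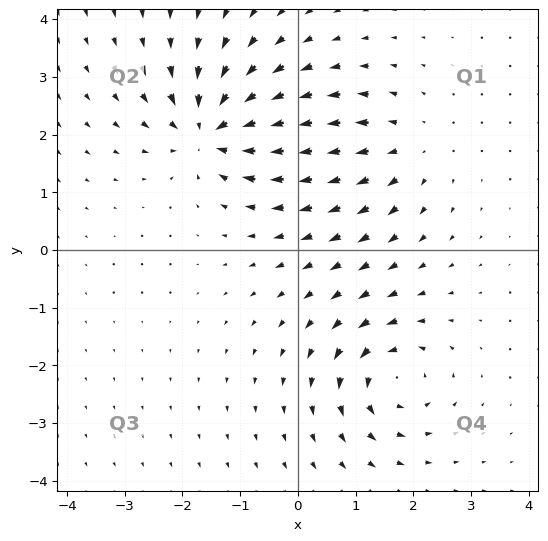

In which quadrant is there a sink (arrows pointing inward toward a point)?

Q2

The sink sits at approximately (-1.5, 2.1), which lies in quadrant Q2. The divergence there is about -5, negative as expected for a sink.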